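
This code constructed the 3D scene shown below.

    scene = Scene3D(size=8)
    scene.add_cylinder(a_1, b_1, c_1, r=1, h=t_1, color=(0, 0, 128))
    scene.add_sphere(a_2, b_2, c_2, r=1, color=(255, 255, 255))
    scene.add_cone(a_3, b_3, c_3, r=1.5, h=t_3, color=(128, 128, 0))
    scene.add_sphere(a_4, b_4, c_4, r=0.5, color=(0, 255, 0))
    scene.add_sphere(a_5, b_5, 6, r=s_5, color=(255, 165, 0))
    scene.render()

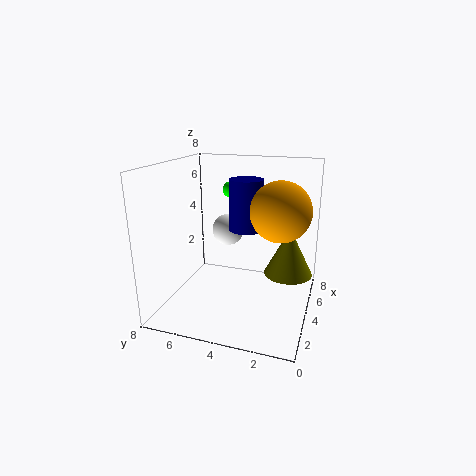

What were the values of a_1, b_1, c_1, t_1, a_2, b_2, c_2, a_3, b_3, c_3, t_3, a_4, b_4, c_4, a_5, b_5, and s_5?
a_1 = 5.5
b_1 = 4
c_1 = 4
t_1 = 3
a_2 = 6.5
b_2 = 5.5
c_2 = 3.5
a_3 = 6.5
b_3 = 1.5
c_3 = 1
t_3 = 3
a_4 = 7
b_4 = 5.5
c_4 = 6
a_5 = 3
b_5 = 1.5
s_5 = 1.5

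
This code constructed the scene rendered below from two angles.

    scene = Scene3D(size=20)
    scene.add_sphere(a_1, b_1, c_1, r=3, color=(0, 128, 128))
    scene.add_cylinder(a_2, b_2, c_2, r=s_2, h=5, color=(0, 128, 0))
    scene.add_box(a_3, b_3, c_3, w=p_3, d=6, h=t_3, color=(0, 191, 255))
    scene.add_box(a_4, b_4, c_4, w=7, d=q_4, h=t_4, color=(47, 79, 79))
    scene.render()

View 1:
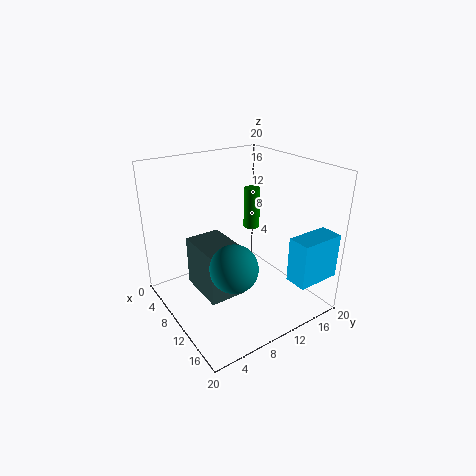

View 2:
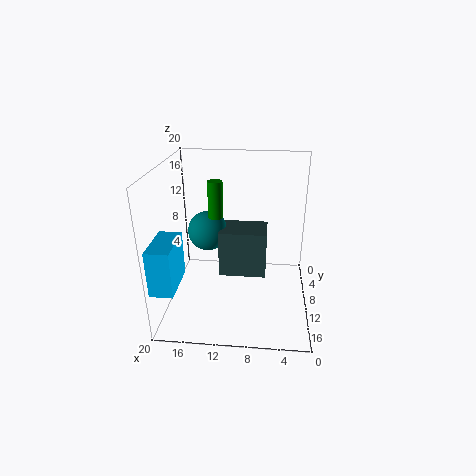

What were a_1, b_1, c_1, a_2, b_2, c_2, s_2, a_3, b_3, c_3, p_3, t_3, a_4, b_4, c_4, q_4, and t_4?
a_1 = 15
b_1 = 6
c_1 = 9
a_2 = 13
b_2 = 10
c_2 = 13
s_2 = 1
a_3 = 17
b_3 = 13
c_3 = 6
p_3 = 3
t_3 = 6
a_4 = 6
b_4 = 4
c_4 = 3
q_4 = 5
t_4 = 7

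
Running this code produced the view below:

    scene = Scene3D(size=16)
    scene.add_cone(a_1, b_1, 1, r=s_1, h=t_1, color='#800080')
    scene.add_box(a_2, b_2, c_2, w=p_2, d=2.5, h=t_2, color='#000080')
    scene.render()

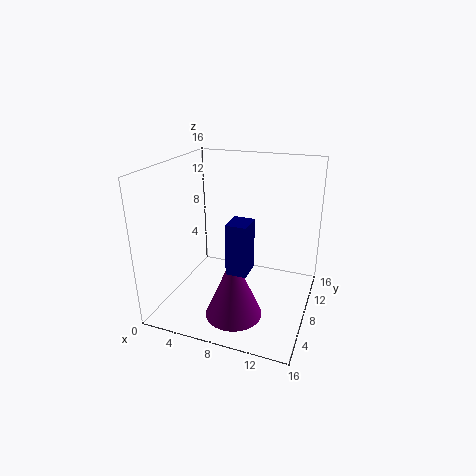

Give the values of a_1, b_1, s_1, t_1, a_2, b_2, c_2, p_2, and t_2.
a_1 = 9, b_1 = 4, s_1 = 3, t_1 = 7, a_2 = 9, b_2 = 2, c_2 = 7, p_2 = 2, t_2 = 5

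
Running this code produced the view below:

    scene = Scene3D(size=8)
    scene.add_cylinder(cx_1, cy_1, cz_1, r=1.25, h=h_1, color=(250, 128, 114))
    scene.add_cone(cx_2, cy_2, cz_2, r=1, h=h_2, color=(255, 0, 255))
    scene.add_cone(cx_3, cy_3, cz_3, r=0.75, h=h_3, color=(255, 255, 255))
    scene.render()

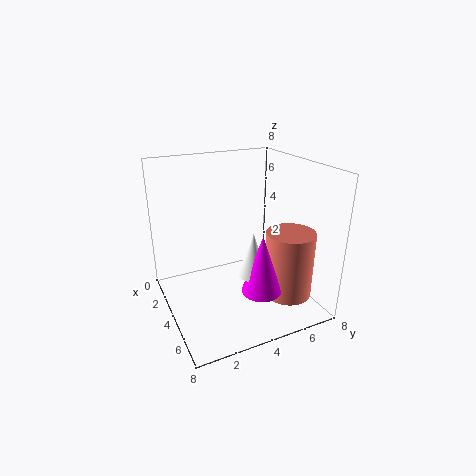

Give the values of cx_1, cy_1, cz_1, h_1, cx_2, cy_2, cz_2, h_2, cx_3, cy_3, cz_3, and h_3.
cx_1 = 6.5, cy_1 = 5.75, cz_1 = 1.5, h_1 = 3.5, cx_2 = 6.75, cy_2 = 4, cz_2 = 2.25, h_2 = 3, cx_3 = 6.25, cy_3 = 3.75, cz_3 = 3, h_3 = 2.25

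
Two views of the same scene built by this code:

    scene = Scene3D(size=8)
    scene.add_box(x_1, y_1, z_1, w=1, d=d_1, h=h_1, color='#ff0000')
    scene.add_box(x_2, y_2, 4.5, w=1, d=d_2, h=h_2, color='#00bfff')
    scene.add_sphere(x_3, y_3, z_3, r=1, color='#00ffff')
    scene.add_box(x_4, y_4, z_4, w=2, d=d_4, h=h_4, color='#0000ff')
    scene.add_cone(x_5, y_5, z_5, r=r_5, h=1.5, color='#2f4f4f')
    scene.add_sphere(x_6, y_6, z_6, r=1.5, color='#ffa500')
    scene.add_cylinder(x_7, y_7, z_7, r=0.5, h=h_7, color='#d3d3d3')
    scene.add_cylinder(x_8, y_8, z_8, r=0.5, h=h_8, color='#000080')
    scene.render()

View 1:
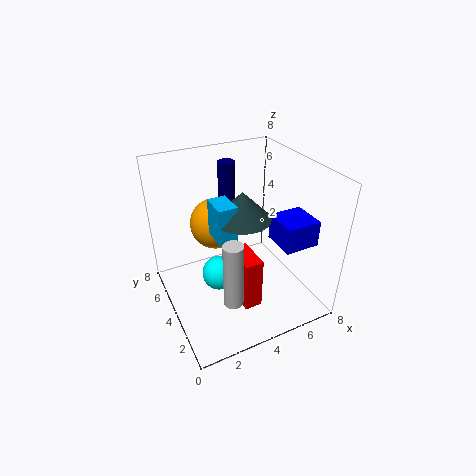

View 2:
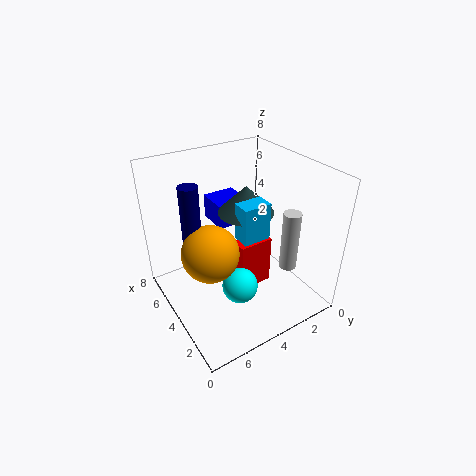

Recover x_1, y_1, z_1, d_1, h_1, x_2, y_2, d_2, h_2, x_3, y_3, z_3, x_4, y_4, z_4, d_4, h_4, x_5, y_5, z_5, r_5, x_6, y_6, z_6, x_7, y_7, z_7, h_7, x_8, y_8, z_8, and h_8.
x_1 = 3.5, y_1 = 2, z_1 = 0.5, d_1 = 2, h_1 = 3, x_2 = 2.5, y_2 = 3, d_2 = 1.5, h_2 = 2, x_3 = 3, y_3 = 4.5, z_3 = 1.5, x_4 = 6, y_4 = 2, z_4 = 3.5, d_4 = 2, h_4 = 1.5, x_5 = 4, y_5 = 3.5, z_5 = 5.5, r_5 = 1.5, x_6 = 3.5, y_6 = 6, z_6 = 4, x_7 = 2.5, y_7 = 1.5, z_7 = 2, h_7 = 3.5, x_8 = 4.5, y_8 = 6.5, z_8 = 3.5, h_8 = 4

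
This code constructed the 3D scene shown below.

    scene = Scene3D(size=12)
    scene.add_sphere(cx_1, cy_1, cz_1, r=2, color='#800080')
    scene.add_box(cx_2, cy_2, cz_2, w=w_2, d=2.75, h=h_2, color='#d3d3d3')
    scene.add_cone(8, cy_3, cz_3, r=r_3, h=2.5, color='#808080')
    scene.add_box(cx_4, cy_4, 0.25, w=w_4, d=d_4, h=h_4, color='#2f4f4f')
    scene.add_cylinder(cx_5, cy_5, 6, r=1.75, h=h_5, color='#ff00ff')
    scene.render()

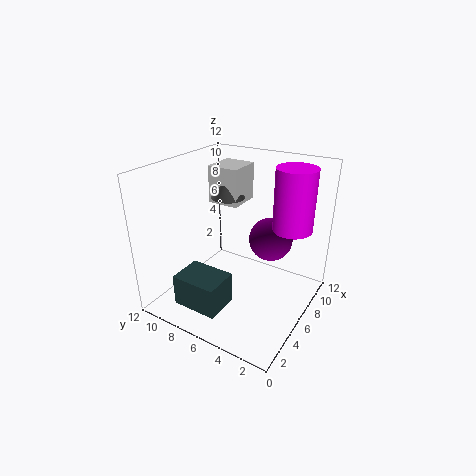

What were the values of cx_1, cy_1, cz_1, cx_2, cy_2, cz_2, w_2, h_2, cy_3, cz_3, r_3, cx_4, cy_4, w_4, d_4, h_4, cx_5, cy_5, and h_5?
cx_1 = 9.75; cy_1 = 4.75; cz_1 = 4.5; cx_2 = 7.25; cy_2 = 7; cz_2 = 8; w_2 = 3; h_2 = 3.25; cy_3 = 8.25; cz_3 = 8.5; r_3 = 1.5; cx_4 = 2; cy_4 = 6; w_4 = 3; d_4 = 4; h_4 = 2.75; cx_5 = 9.75; cy_5 = 2.75; h_5 = 5.5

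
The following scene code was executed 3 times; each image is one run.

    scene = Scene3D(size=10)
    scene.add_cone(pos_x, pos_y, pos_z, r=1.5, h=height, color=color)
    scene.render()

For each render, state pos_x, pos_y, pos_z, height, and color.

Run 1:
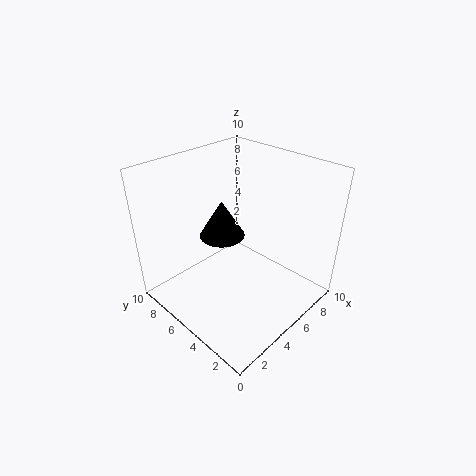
pos_x = 4, pos_y = 5.5, pos_z = 5.5, height = 2.5, color = 'black'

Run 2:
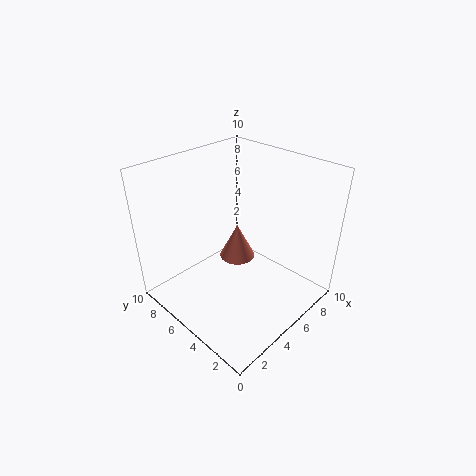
pos_x = 8, pos_y = 8, pos_z = 0.5, height = 3, color = 'salmon'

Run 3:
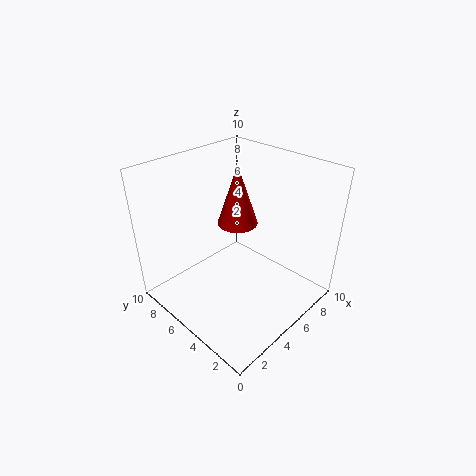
pos_x = 6.5, pos_y = 6.5, pos_z = 5, height = 4.5, color = 'red'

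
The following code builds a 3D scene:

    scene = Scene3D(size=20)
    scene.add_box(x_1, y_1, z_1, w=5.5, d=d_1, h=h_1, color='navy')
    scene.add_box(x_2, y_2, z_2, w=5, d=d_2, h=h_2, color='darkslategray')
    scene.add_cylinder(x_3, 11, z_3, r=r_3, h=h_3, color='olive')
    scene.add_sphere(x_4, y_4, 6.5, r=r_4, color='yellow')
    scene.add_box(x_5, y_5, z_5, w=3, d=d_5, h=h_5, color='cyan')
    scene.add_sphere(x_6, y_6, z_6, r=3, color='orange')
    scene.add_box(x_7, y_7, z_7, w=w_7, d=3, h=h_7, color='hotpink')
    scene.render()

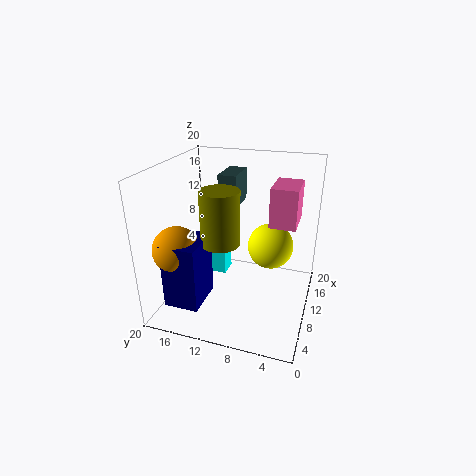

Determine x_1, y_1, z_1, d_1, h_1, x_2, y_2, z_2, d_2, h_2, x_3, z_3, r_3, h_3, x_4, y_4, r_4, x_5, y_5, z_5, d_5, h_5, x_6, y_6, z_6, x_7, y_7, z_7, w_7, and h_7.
x_1 = 1; y_1 = 12.5; z_1 = 3.5; d_1 = 4.5; h_1 = 8.5; x_2 = 10.5; y_2 = 10.5; z_2 = 14; d_2 = 2.5; h_2 = 4.5; x_3 = 6; z_3 = 11; r_3 = 2.5; h_3 = 7; x_4 = 15.5; y_4 = 6.5; r_4 = 3.5; x_5 = 14; y_5 = 13.5; z_5 = 1; d_5 = 3; h_5 = 6; x_6 = 3.5; y_6 = 16; z_6 = 10.5; x_7 = 4; y_7 = 1.5; z_7 = 15; w_7 = 4.5; h_7 = 4.5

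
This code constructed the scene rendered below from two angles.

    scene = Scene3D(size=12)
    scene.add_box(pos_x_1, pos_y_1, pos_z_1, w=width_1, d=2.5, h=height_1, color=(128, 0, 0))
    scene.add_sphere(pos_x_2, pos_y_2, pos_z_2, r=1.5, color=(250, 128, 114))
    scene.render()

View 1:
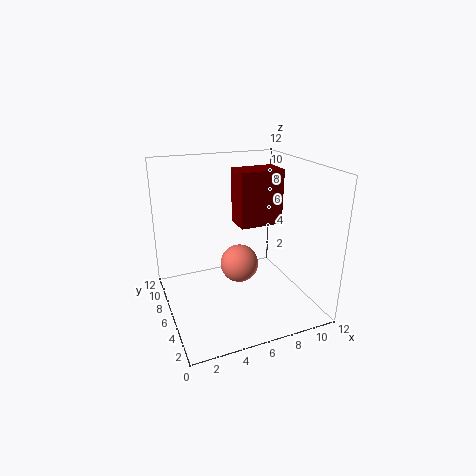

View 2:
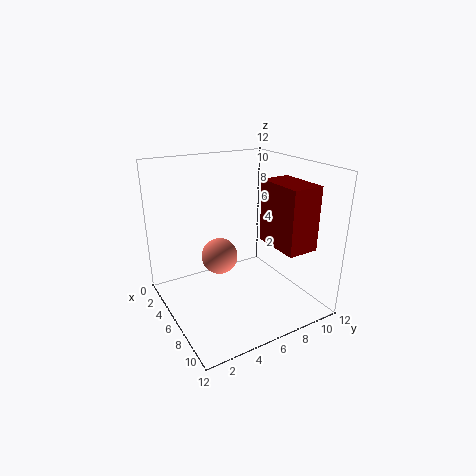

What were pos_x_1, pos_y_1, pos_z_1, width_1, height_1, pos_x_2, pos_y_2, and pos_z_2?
pos_x_1 = 7, pos_y_1 = 7.5, pos_z_1 = 6, width_1 = 4, height_1 = 5, pos_x_2 = 5.5, pos_y_2 = 4.5, pos_z_2 = 4.5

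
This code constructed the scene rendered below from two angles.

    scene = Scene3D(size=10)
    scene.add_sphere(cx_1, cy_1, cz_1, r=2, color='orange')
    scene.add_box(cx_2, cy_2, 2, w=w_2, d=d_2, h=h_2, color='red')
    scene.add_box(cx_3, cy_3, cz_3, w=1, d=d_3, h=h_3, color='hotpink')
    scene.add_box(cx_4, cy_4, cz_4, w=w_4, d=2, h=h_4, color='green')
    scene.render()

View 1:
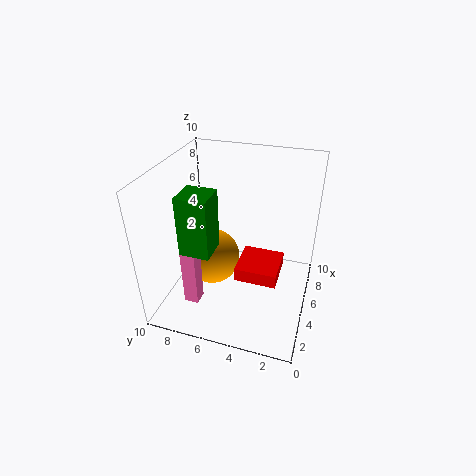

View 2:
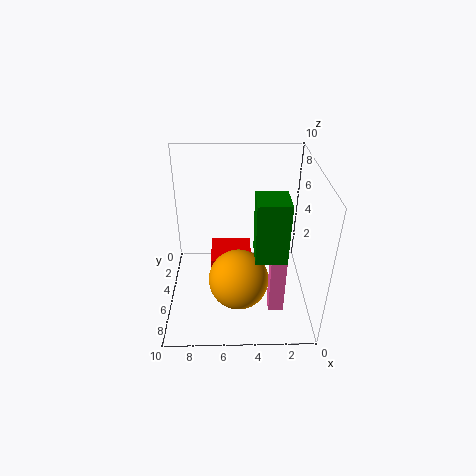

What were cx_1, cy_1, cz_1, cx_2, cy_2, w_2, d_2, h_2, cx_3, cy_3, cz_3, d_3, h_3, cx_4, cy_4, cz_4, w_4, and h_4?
cx_1 = 5; cy_1 = 7; cz_1 = 3; cx_2 = 4; cy_2 = 2; w_2 = 3; d_2 = 3; h_2 = 1; cx_3 = 2; cy_3 = 7; cz_3 = 1; d_3 = 1; h_3 = 4; cx_4 = 2; cy_4 = 6; cz_4 = 5; w_4 = 2; h_4 = 4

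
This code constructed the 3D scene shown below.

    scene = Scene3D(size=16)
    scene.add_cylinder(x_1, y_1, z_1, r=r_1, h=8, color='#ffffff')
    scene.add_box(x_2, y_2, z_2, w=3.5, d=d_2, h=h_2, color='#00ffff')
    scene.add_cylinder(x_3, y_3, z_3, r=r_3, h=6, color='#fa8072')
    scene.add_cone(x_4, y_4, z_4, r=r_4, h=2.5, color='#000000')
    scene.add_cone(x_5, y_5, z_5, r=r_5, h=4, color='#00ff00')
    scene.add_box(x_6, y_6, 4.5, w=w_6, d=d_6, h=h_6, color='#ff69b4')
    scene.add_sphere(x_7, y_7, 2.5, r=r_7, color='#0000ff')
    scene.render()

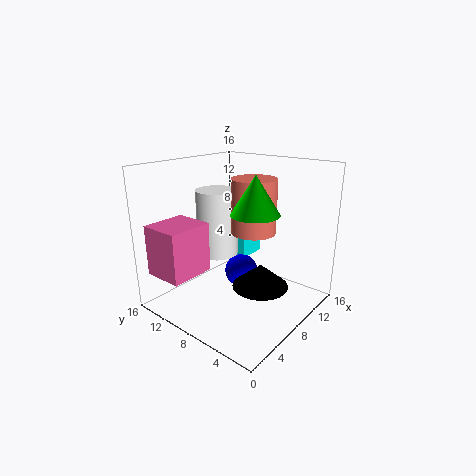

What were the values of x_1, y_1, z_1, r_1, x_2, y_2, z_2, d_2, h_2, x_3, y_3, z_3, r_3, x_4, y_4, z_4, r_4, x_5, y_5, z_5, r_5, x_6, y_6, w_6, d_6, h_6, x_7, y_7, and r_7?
x_1 = 9.5
y_1 = 12.5
z_1 = 4.5
r_1 = 2.5
x_2 = 11
y_2 = 9.5
z_2 = 4
d_2 = 2
h_2 = 3
x_3 = 9.5
y_3 = 7
z_3 = 8.5
r_3 = 2.5
x_4 = 7.5
y_4 = 4.5
z_4 = 3.5
r_4 = 3
x_5 = 7
y_5 = 5
z_5 = 11.5
r_5 = 2.5
x_6 = 0.5
y_6 = 10
w_6 = 5
d_6 = 4.5
h_6 = 5.5
x_7 = 10.5
y_7 = 9.5
r_7 = 2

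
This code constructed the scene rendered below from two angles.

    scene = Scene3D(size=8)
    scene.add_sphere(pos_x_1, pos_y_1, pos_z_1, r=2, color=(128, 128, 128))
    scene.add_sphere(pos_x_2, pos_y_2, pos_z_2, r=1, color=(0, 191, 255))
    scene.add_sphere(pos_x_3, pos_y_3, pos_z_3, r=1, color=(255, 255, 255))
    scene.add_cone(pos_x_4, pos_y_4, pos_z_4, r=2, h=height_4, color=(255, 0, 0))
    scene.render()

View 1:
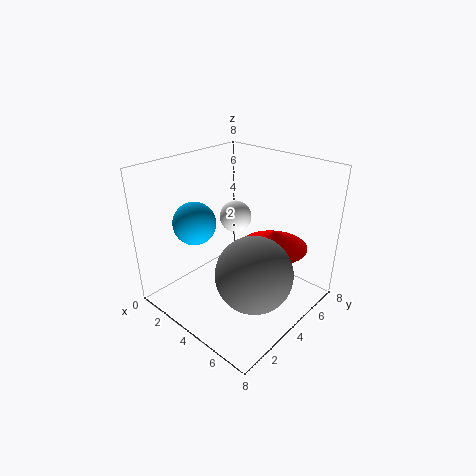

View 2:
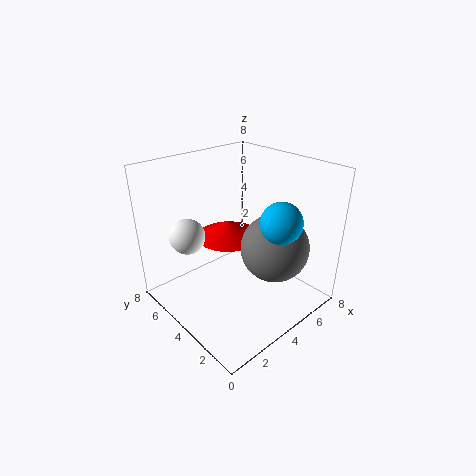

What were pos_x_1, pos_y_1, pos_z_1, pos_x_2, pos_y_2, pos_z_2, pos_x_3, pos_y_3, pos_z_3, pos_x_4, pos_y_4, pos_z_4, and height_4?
pos_x_1 = 6; pos_y_1 = 3; pos_z_1 = 3; pos_x_2 = 4; pos_y_2 = 1; pos_z_2 = 6; pos_x_3 = 2; pos_y_3 = 6; pos_z_3 = 4; pos_x_4 = 5; pos_y_4 = 6; pos_z_4 = 3; height_4 = 1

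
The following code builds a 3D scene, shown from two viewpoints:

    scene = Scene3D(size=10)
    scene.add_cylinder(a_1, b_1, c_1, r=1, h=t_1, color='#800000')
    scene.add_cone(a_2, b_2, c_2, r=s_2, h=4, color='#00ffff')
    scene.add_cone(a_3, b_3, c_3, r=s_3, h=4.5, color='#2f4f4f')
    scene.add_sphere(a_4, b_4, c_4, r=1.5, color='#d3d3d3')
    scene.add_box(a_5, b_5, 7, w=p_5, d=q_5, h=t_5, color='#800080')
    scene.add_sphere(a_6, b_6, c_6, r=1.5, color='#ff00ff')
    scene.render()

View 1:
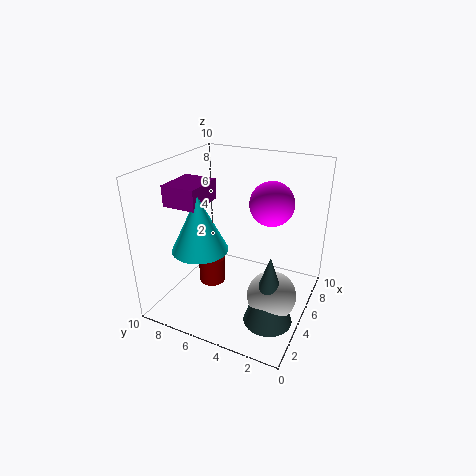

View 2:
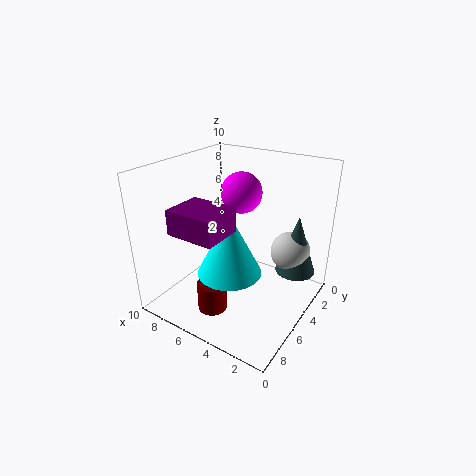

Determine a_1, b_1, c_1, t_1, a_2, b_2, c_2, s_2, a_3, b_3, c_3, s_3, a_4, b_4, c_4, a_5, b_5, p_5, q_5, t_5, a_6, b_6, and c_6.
a_1 = 5.5, b_1 = 7.5, c_1 = 0.5, t_1 = 2, a_2 = 4, b_2 = 7.5, c_2 = 4, s_2 = 2, a_3 = 2, b_3 = 1.5, c_3 = 1.5, s_3 = 1.5, a_4 = 2.5, b_4 = 1.5, c_4 = 3, a_5 = 3.5, b_5 = 7.5, p_5 = 3, q_5 = 2.5, t_5 = 1.5, a_6 = 6, b_6 = 3, c_6 = 7.5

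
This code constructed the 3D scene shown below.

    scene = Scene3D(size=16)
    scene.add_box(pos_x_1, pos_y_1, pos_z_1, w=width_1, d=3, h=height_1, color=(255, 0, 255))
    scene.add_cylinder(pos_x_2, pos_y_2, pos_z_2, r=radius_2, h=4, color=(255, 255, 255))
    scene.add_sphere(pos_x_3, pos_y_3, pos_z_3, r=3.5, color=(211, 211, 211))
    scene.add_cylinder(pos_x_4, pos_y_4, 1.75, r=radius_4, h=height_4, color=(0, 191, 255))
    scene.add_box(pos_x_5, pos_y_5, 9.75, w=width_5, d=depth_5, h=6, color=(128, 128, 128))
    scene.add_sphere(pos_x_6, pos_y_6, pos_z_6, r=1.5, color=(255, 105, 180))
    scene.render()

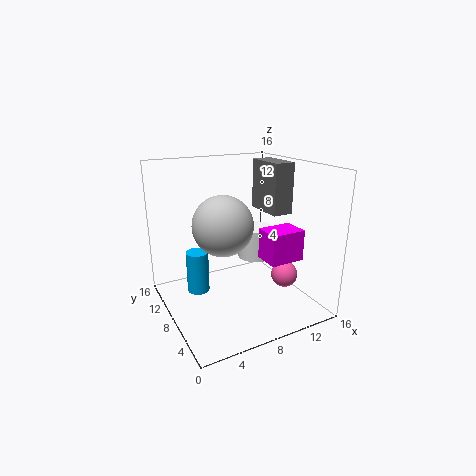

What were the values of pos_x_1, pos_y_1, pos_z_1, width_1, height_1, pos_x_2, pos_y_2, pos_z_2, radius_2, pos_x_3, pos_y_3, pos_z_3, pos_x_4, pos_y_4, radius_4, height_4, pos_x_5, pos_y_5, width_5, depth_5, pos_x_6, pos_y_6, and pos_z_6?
pos_x_1 = 10.25, pos_y_1 = 4.25, pos_z_1 = 5.5, width_1 = 4, height_1 = 3.5, pos_x_2 = 12.75, pos_y_2 = 12, pos_z_2 = 3.25, radius_2 = 2.25, pos_x_3 = 7, pos_y_3 = 9.75, pos_z_3 = 9, pos_x_4 = 3.75, pos_y_4 = 9.75, radius_4 = 1.25, height_4 = 4.75, pos_x_5 = 12.75, pos_y_5 = 8, width_5 = 2.5, depth_5 = 5, pos_x_6 = 12.75, pos_y_6 = 5.5, pos_z_6 = 3.5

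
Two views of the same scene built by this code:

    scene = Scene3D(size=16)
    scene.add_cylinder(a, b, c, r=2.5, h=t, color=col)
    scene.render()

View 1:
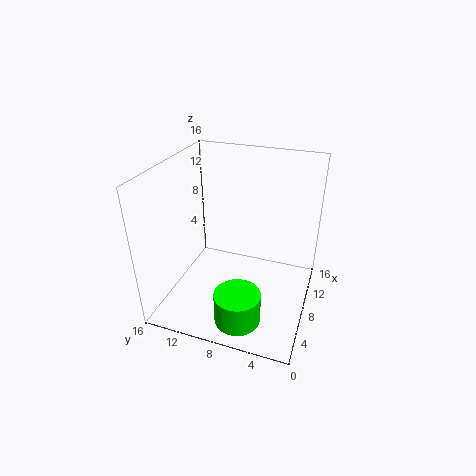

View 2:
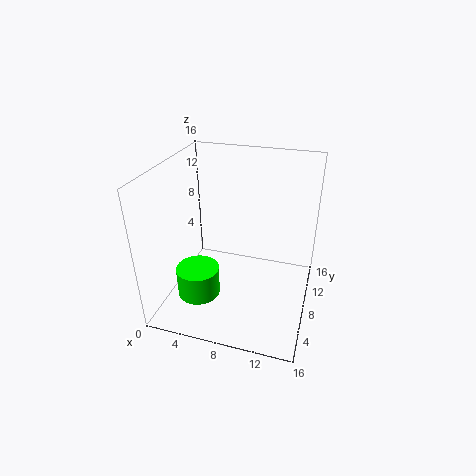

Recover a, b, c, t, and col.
a = 3.5, b = 6.5, c = 0.5, t = 3.5, col = 'lime'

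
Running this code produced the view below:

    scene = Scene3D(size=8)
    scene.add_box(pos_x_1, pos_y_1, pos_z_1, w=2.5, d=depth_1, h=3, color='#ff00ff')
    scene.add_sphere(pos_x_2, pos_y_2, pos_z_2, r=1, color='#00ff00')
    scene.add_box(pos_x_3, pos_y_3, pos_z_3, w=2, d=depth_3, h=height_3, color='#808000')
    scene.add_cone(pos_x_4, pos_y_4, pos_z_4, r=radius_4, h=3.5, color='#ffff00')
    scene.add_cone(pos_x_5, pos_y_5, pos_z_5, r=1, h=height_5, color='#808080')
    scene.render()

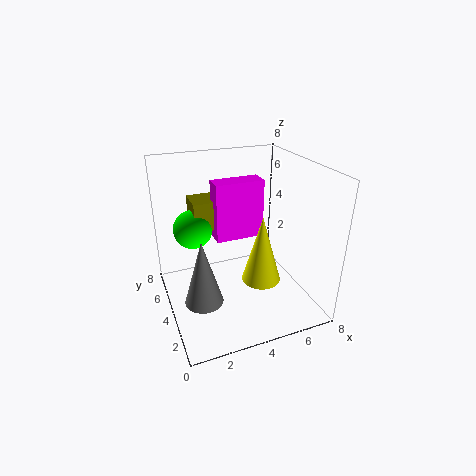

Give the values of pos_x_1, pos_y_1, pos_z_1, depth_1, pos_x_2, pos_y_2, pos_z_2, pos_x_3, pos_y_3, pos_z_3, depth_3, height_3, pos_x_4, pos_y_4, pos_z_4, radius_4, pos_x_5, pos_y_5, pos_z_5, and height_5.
pos_x_1 = 2.5, pos_y_1 = 3, pos_z_1 = 4.5, depth_1 = 1, pos_x_2 = 1.5, pos_y_2 = 4, pos_z_2 = 5, pos_x_3 = 1.5, pos_y_3 = 3.5, pos_z_3 = 5, depth_3 = 1.5, height_3 = 1.5, pos_x_4 = 4.5, pos_y_4 = 2, pos_z_4 = 2.5, radius_4 = 1, pos_x_5 = 1.5, pos_y_5 = 2.5, pos_z_5 = 1.5, height_5 = 3.5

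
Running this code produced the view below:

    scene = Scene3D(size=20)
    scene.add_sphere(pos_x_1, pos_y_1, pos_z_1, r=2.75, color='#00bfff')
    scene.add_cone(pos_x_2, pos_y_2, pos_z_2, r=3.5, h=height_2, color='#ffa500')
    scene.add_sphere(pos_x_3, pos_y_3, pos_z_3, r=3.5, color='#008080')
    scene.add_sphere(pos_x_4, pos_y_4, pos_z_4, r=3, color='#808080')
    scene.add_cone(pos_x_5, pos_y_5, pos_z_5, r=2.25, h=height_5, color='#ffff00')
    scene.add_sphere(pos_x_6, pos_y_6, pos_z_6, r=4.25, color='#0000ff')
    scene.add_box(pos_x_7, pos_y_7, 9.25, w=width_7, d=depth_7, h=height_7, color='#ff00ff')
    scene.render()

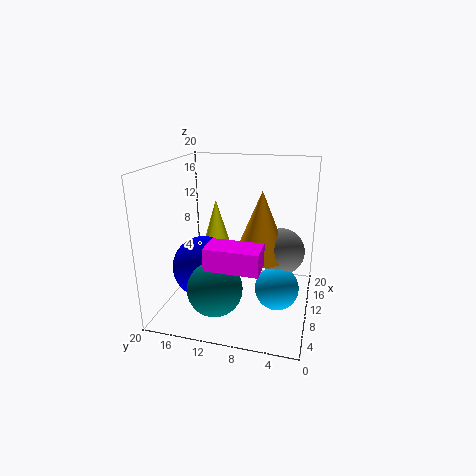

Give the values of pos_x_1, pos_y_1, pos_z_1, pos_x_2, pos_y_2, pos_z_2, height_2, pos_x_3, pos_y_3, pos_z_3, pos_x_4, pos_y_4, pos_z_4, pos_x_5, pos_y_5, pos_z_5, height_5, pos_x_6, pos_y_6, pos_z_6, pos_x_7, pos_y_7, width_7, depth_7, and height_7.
pos_x_1 = 5.75; pos_y_1 = 3.75; pos_z_1 = 5.5; pos_x_2 = 7.5; pos_y_2 = 6.25; pos_z_2 = 9; height_2 = 8.5; pos_x_3 = 3.5; pos_y_3 = 11.25; pos_z_3 = 5.5; pos_x_4 = 8.25; pos_y_4 = 3.75; pos_z_4 = 9.5; pos_x_5 = 16.75; pos_y_5 = 15.5; pos_z_5 = 5.75; height_5 = 7.5; pos_x_6 = 8; pos_y_6 = 14.5; pos_z_6 = 6; pos_x_7 = 1; pos_y_7 = 5.25; width_7 = 3.5; depth_7 = 6.5; height_7 = 2.75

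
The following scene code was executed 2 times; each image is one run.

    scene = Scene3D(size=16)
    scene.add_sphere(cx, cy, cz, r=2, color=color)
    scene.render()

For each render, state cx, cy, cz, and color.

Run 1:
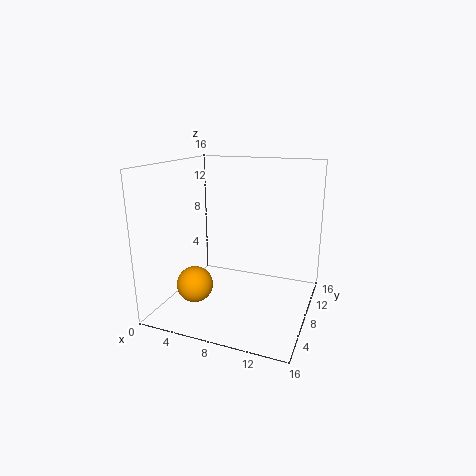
cx = 4, cy = 5, cz = 3, color = 'orange'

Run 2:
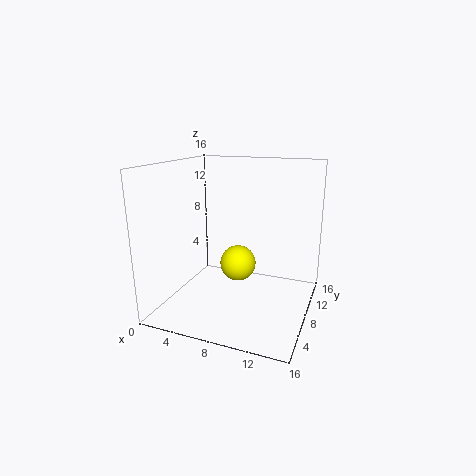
cx = 8, cy = 8, cz = 5, color = 'yellow'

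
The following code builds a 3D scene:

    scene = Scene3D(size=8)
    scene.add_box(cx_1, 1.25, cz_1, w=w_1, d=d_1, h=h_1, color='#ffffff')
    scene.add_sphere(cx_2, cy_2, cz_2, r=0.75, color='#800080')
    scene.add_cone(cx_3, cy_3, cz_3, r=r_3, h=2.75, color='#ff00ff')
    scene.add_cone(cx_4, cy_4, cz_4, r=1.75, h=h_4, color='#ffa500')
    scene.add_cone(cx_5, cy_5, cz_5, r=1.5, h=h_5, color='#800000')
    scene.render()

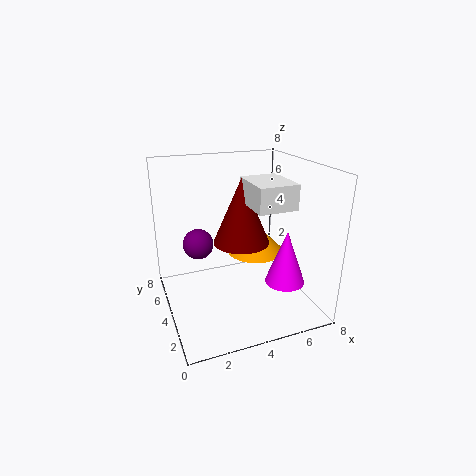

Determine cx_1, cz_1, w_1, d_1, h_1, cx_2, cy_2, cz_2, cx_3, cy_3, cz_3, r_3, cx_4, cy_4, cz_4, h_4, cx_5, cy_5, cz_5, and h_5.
cx_1 = 4
cz_1 = 6.25
w_1 = 2
d_1 = 2.5
h_1 = 1.25
cx_2 = 1.5
cy_2 = 3
cz_2 = 4.5
cx_3 = 5.5
cy_3 = 1.25
cz_3 = 2.5
r_3 = 1
cx_4 = 5.75
cy_4 = 5.5
cz_4 = 2.25
h_4 = 1.75
cx_5 = 4
cy_5 = 3.5
cz_5 = 4
h_5 = 3.5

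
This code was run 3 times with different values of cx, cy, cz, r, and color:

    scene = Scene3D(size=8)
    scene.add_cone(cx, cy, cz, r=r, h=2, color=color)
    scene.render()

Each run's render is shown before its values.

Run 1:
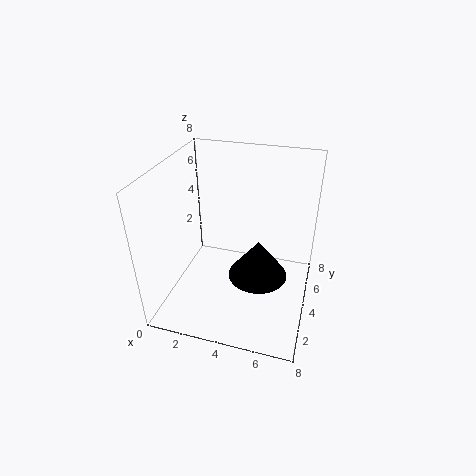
cx = 5.5
cy = 2.5
cz = 3
r = 1.5
color = 'black'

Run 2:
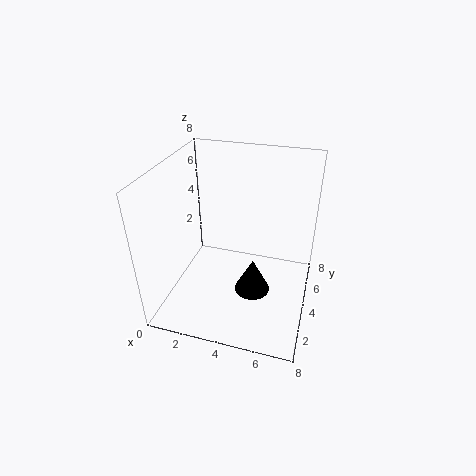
cx = 5
cy = 3.5
cz = 1
r = 1
color = 'black'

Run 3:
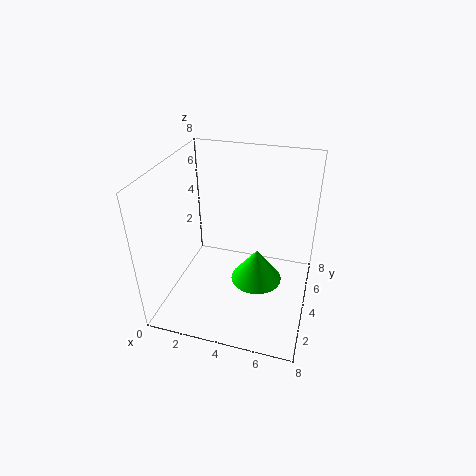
cx = 5
cy = 4.5
cz = 1
r = 1.5
color = 'lime'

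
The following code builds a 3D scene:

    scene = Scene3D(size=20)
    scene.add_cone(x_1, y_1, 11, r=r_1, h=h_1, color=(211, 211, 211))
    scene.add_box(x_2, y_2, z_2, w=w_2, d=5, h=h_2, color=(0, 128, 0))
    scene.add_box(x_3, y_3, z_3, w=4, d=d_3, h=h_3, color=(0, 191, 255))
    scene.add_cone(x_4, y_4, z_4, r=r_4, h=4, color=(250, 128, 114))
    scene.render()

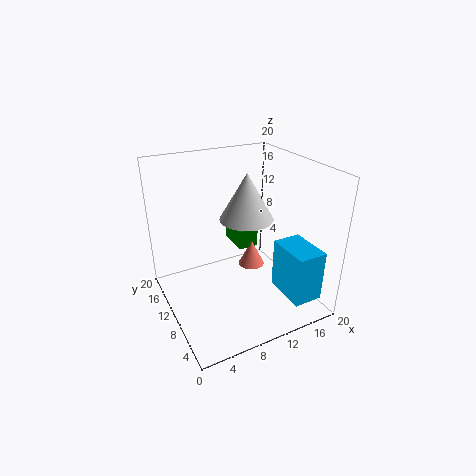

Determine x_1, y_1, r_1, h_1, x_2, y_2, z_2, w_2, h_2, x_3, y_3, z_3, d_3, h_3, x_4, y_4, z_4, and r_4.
x_1 = 13, y_1 = 13, r_1 = 4, h_1 = 7, x_2 = 12, y_2 = 13, z_2 = 6, w_2 = 3, h_2 = 3, x_3 = 14, y_3 = 1, z_3 = 3, d_3 = 6, h_3 = 7, x_4 = 14, y_4 = 13, z_4 = 3, r_4 = 2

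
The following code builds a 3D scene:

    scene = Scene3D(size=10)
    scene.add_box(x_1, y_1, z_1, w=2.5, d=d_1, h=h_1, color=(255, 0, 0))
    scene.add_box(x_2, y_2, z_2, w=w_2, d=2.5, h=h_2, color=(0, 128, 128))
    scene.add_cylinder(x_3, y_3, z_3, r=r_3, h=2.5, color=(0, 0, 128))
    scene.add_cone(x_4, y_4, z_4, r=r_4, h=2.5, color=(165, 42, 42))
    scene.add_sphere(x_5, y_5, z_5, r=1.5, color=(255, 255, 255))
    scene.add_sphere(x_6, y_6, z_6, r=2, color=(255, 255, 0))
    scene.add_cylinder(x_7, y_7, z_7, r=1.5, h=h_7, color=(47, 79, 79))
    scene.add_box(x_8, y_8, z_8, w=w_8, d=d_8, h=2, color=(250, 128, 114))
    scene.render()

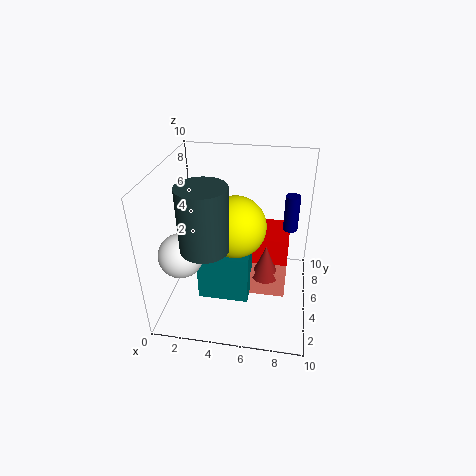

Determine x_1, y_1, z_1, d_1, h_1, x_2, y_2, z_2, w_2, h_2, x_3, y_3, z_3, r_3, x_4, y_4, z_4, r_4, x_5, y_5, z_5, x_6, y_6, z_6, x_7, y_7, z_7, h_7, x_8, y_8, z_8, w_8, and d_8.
x_1 = 6
y_1 = 5
z_1 = 3
d_1 = 3
h_1 = 2
x_2 = 2.5
y_2 = 3
z_2 = 1
w_2 = 3.5
h_2 = 3.5
x_3 = 8.5
y_3 = 6
z_3 = 5.5
r_3 = 0.5
x_4 = 7
y_4 = 5
z_4 = 2
r_4 = 1
x_5 = 1.5
y_5 = 3
z_5 = 4.5
x_6 = 5
y_6 = 4
z_6 = 6.5
x_7 = 3.5
y_7 = 2
z_7 = 6
h_7 = 4
x_8 = 5.5
y_8 = 4.5
z_8 = 0.5
w_8 = 3
d_8 = 1.5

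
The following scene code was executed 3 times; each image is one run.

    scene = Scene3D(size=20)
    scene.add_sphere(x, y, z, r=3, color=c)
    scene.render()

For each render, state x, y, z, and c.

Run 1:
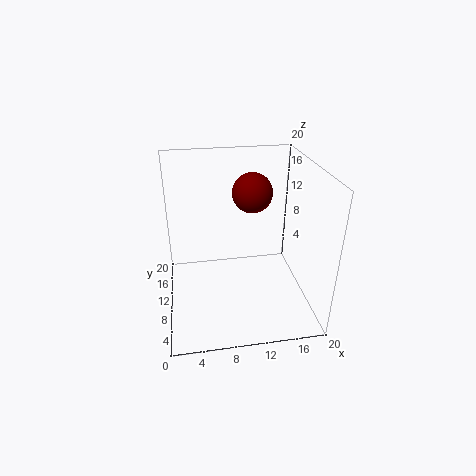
x = 13, y = 15, z = 14.5, c = 'maroon'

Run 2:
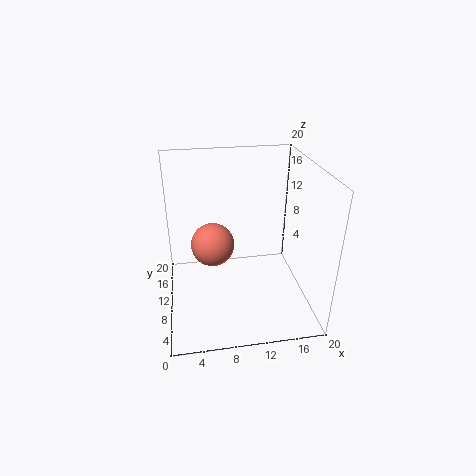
x = 6.5, y = 10.5, z = 9, c = 'salmon'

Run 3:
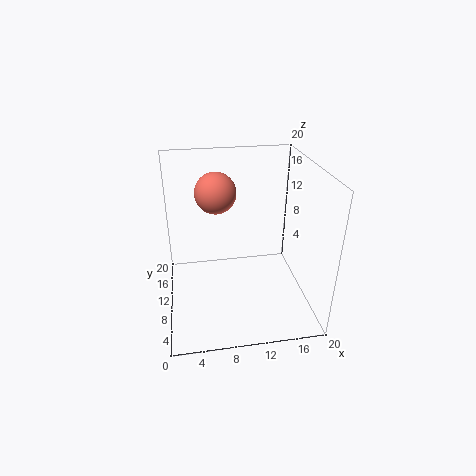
x = 7.5, y = 14.5, z = 15, c = 'salmon'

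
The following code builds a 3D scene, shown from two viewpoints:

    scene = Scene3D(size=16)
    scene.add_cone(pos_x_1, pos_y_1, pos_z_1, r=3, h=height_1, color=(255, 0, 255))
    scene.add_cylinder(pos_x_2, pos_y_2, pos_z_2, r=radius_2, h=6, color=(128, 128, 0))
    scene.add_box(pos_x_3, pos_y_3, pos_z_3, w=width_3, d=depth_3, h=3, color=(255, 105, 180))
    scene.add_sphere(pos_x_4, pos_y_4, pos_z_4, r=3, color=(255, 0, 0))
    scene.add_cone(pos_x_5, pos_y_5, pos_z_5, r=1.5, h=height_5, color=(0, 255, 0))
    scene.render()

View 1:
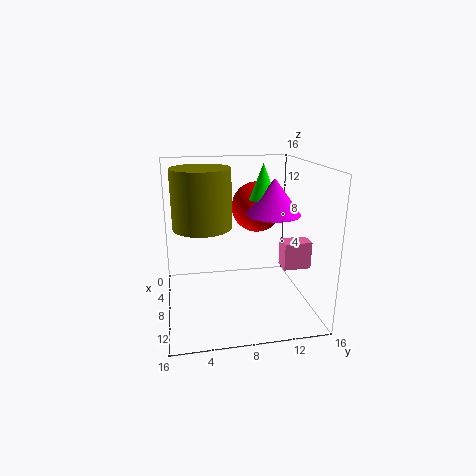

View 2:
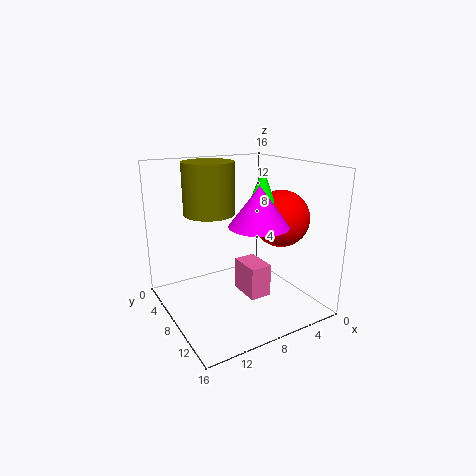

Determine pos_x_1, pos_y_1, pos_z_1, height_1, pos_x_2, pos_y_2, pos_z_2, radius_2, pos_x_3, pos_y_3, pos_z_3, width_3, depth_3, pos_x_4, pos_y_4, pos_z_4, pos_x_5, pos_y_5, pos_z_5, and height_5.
pos_x_1 = 8; pos_y_1 = 12; pos_z_1 = 10.5; height_1 = 4; pos_x_2 = 9.5; pos_y_2 = 4; pos_z_2 = 10; radius_2 = 3; pos_x_3 = 9; pos_y_3 = 12.5; pos_z_3 = 5; width_3 = 2; depth_3 = 3; pos_x_4 = 4.5; pos_y_4 = 11; pos_z_4 = 10.5; pos_x_5 = 7; pos_y_5 = 11; pos_z_5 = 12; height_5 = 4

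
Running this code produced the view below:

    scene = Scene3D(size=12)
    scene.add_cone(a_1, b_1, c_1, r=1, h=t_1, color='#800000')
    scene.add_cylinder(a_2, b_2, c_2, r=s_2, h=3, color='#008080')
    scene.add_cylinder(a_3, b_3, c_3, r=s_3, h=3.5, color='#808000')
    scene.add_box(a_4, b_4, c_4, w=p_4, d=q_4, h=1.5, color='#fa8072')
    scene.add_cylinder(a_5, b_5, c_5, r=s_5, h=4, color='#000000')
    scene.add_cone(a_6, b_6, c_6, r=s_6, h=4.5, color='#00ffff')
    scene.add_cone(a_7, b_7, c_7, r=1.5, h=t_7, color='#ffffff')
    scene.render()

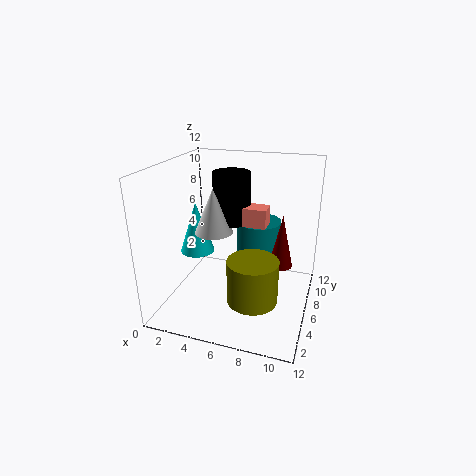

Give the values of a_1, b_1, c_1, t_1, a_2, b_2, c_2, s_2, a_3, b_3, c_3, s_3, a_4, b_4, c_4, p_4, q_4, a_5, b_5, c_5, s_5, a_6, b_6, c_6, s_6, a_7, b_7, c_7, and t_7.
a_1 = 9.5; b_1 = 7; c_1 = 3.5; t_1 = 4.5; a_2 = 7; b_2 = 9; c_2 = 3.5; s_2 = 2; a_3 = 8; b_3 = 3.5; c_3 = 2; s_3 = 2; a_4 = 6.5; b_4 = 5; c_4 = 7.5; p_4 = 2; q_4 = 1.5; a_5 = 5.5; b_5 = 6; c_5 = 7.5; s_5 = 1.5; a_6 = 2; b_6 = 6.5; c_6 = 4; s_6 = 1.5; a_7 = 4.5; b_7 = 4.5; c_7 = 7; t_7 = 3.5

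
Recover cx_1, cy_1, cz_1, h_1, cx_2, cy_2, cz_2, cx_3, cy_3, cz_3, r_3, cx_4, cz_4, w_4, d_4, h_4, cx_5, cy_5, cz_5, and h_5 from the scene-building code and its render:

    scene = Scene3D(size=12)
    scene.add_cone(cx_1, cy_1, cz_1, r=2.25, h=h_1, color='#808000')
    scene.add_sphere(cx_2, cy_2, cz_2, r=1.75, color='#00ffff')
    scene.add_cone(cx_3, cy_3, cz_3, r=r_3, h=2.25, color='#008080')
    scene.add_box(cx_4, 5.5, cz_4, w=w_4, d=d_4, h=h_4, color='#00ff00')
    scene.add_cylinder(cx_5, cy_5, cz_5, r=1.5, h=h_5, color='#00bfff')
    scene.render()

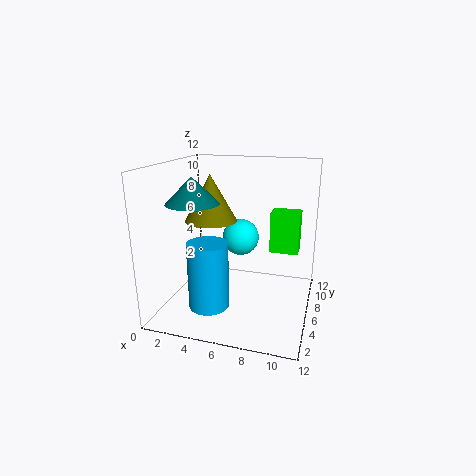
cx_1 = 3.25
cy_1 = 7
cz_1 = 7
h_1 = 4
cx_2 = 5
cy_2 = 10.25
cz_2 = 4.5
cx_3 = 2.25
cy_3 = 5.5
cz_3 = 8.75
r_3 = 2.25
cx_4 = 8.75
cz_4 = 5.25
w_4 = 2.25
d_4 = 1.75
h_4 = 3.25
cx_5 = 5
cy_5 = 1.75
cz_5 = 2
h_5 = 5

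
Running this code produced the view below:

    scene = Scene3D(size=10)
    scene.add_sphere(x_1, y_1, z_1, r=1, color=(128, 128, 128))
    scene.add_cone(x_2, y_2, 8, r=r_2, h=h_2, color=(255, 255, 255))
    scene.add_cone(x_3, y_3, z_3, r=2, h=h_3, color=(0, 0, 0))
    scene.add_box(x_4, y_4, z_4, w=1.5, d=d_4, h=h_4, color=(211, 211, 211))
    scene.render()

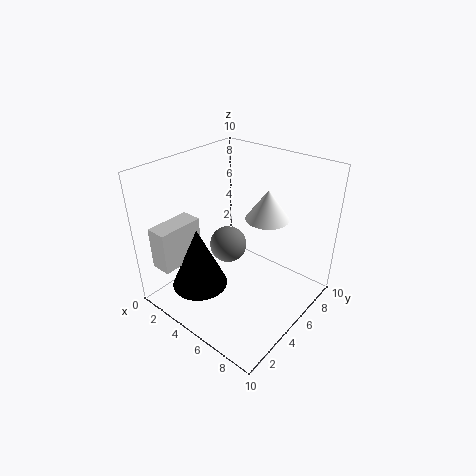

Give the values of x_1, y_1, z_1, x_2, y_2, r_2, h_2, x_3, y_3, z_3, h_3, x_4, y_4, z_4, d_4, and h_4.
x_1 = 7; y_1 = 1.75; z_1 = 7; x_2 = 8; y_2 = 4; r_2 = 1.25; h_2 = 1.75; x_3 = 3; y_3 = 3; z_3 = 1.25; h_3 = 4.5; x_4 = 0.75; y_4 = 0.75; z_4 = 3; d_4 = 3.25; h_4 = 3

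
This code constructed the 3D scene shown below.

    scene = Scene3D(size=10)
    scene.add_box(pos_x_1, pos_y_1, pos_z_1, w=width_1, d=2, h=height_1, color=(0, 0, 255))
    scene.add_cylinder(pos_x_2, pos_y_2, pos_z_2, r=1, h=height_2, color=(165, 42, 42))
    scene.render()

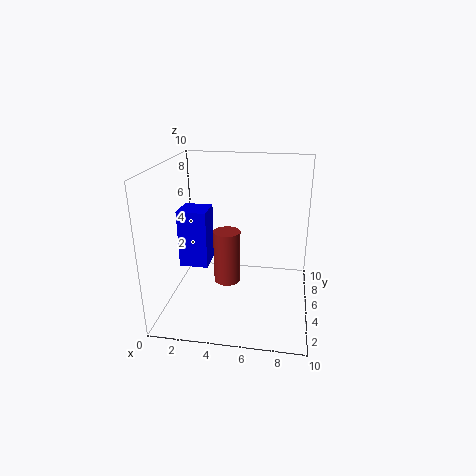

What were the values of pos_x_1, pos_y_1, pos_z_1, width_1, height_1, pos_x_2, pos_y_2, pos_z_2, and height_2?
pos_x_1 = 1, pos_y_1 = 4, pos_z_1 = 3, width_1 = 2, height_1 = 4, pos_x_2 = 4, pos_y_2 = 6, pos_z_2 = 1, height_2 = 4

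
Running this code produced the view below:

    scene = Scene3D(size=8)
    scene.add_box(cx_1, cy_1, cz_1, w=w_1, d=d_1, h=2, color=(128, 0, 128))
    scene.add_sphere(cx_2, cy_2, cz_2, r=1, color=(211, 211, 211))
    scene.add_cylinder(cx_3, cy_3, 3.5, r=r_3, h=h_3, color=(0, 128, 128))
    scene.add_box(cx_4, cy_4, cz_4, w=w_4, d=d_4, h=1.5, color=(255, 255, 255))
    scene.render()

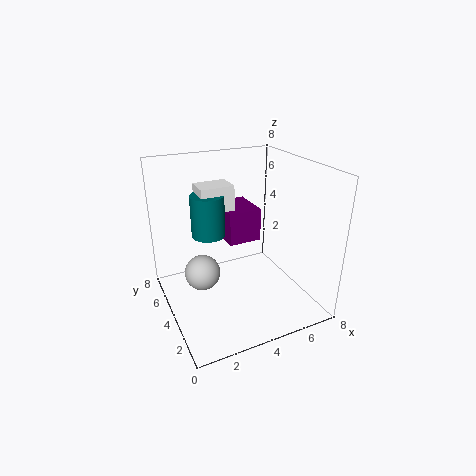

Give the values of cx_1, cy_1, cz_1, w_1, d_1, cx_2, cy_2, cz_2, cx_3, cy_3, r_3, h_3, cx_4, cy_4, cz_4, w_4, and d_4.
cx_1 = 4
cy_1 = 5
cz_1 = 3
w_1 = 2
d_1 = 2.5
cx_2 = 2
cy_2 = 4.5
cz_2 = 2
cx_3 = 3
cy_3 = 6
r_3 = 1
h_3 = 2.5
cx_4 = 2.5
cy_4 = 5.5
cz_4 = 5
w_4 = 2
d_4 = 1.5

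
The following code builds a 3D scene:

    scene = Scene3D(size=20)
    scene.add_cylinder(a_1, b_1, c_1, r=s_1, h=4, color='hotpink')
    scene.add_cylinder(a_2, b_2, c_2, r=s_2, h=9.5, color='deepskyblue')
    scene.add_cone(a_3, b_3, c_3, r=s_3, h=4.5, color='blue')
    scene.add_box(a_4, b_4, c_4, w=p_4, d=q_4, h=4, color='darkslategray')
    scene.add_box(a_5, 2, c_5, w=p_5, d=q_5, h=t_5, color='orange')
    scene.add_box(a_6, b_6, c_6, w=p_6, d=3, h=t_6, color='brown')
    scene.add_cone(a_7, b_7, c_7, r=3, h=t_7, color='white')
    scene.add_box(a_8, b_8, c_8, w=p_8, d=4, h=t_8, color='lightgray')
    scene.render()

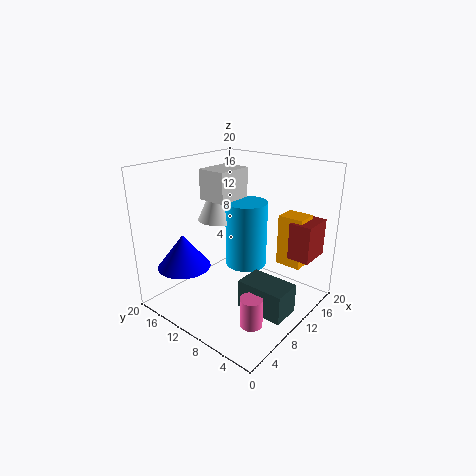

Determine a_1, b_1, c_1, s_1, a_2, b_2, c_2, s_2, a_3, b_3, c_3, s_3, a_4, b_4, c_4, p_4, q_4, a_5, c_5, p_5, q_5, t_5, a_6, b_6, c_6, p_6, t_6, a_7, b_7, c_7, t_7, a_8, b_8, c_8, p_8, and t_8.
a_1 = 6; b_1 = 4.5; c_1 = 0.5; s_1 = 1.5; a_2 = 12.5; b_2 = 10.5; c_2 = 5; s_2 = 3; a_3 = 3.5; b_3 = 14; c_3 = 7; s_3 = 3.5; a_4 = 7; b_4 = 1; c_4 = 1.5; p_4 = 4; q_4 = 6.5; a_5 = 13; c_5 = 6.5; p_5 = 3; q_5 = 3.5; t_5 = 7; a_6 = 12.5; b_6 = 0.5; c_6 = 8; p_6 = 4.5; t_6 = 5; a_7 = 11; b_7 = 14.5; c_7 = 11.5; t_7 = 6.5; a_8 = 7; b_8 = 10; c_8 = 15.5; p_8 = 5; t_8 = 4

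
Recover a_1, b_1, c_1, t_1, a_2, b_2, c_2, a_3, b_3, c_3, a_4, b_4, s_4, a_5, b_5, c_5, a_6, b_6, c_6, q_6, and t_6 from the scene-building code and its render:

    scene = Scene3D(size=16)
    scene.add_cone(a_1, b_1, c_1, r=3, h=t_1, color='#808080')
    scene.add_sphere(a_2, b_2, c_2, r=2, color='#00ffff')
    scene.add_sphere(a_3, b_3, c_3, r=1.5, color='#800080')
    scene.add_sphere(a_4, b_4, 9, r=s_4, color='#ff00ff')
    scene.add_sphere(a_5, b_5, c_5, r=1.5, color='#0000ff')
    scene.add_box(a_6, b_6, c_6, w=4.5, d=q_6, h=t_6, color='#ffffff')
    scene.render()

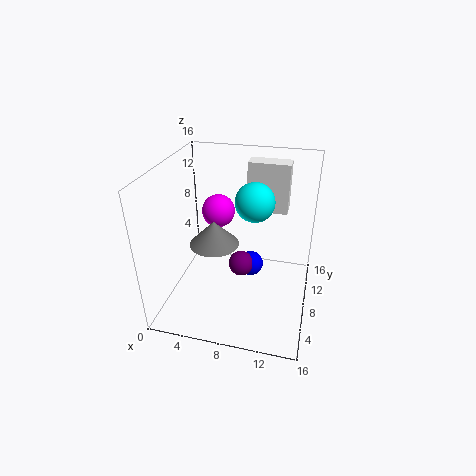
a_1 = 4.5, b_1 = 10, c_1 = 5.5, t_1 = 3, a_2 = 10, b_2 = 7, c_2 = 13, a_3 = 8, b_3 = 9.5, c_3 = 3.5, a_4 = 4.5, b_4 = 12, s_4 = 2, a_5 = 9, b_5 = 10.5, c_5 = 3, a_6 = 8.5, b_6 = 10, c_6 = 10.5, q_6 = 2, t_6 = 5.5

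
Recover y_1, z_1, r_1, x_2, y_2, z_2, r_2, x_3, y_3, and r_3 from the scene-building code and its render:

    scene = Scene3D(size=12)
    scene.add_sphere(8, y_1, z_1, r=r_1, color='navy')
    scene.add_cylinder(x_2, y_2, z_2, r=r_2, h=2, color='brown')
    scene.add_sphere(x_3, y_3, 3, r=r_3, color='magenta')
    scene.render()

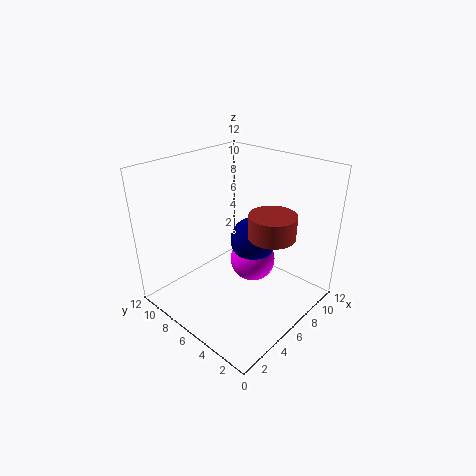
y_1 = 6; z_1 = 5; r_1 = 2; x_2 = 8; y_2 = 4; z_2 = 6; r_2 = 2; x_3 = 8; y_3 = 6; r_3 = 2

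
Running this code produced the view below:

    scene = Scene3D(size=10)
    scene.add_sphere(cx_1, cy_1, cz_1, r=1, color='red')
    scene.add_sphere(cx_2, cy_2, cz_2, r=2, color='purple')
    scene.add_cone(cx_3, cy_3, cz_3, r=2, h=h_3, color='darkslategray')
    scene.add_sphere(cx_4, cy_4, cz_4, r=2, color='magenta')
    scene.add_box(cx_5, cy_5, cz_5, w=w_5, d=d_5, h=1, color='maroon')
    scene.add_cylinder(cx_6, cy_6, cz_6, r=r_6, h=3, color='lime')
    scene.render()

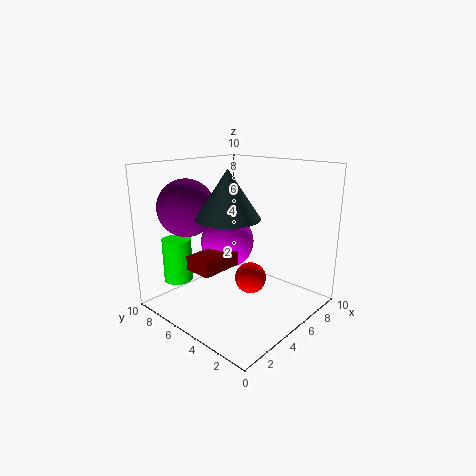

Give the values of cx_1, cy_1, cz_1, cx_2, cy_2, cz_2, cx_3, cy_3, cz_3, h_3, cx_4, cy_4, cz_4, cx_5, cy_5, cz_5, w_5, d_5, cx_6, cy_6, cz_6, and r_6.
cx_1 = 4, cy_1 = 3, cz_1 = 3, cx_2 = 3, cy_2 = 8, cz_2 = 7, cx_3 = 3, cy_3 = 4, cz_3 = 7, h_3 = 3, cx_4 = 6, cy_4 = 7, cz_4 = 4, cx_5 = 2, cy_5 = 5, cz_5 = 3, w_5 = 3, d_5 = 2, cx_6 = 2, cy_6 = 8, cz_6 = 2, r_6 = 1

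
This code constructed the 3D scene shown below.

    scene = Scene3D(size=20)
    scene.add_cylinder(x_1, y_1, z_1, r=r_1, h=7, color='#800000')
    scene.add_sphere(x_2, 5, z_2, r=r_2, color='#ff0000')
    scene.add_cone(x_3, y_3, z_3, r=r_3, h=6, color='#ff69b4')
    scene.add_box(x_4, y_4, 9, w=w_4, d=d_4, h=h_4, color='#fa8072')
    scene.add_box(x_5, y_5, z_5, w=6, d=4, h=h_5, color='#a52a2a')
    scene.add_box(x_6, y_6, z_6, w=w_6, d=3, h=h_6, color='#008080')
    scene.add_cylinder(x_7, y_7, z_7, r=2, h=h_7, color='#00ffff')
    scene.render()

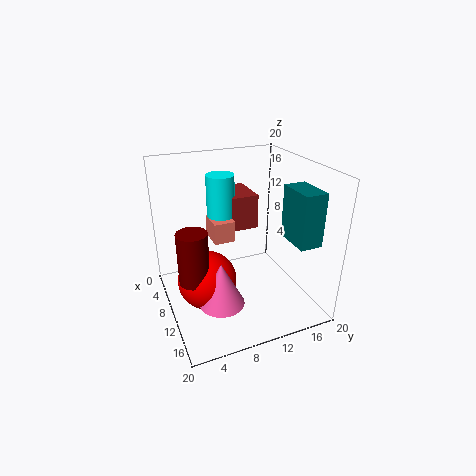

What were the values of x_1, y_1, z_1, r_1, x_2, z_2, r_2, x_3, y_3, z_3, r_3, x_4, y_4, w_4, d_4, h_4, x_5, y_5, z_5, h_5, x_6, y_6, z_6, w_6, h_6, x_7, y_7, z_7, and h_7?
x_1 = 12; y_1 = 3; z_1 = 6; r_1 = 2; x_2 = 11; z_2 = 5; r_2 = 4; x_3 = 14; y_3 = 6; z_3 = 3; r_3 = 3; x_4 = 5; y_4 = 7; w_4 = 4; d_4 = 3; h_4 = 3; x_5 = 2; y_5 = 10; z_5 = 10; h_5 = 5; x_6 = 13; y_6 = 15; z_6 = 11; w_6 = 5; h_6 = 7; x_7 = 6; y_7 = 9; z_7 = 11; h_7 = 7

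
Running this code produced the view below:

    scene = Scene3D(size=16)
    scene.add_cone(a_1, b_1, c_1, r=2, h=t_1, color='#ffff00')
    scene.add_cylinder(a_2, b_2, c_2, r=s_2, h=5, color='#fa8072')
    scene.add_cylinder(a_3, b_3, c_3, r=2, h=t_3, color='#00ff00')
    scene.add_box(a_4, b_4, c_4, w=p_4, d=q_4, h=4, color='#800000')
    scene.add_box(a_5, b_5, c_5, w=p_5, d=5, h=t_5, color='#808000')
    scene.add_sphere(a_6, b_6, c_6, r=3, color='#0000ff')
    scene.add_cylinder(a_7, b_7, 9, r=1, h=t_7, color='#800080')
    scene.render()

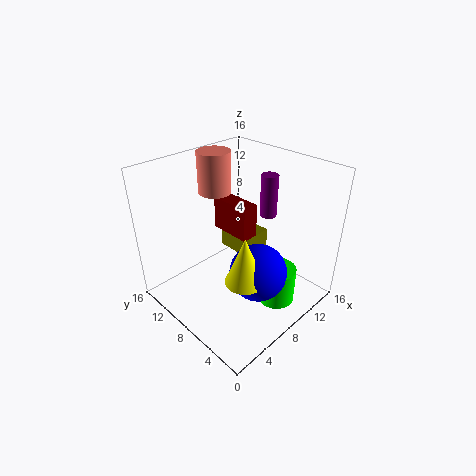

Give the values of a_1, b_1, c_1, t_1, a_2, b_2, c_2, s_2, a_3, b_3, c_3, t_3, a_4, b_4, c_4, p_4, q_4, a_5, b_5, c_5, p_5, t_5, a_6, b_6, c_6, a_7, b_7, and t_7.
a_1 = 5; b_1 = 4; c_1 = 6; t_1 = 5; a_2 = 10; b_2 = 14; c_2 = 11; s_2 = 2; a_3 = 9; b_3 = 3; c_3 = 2; t_3 = 4; a_4 = 9; b_4 = 8; c_4 = 7; p_4 = 2; q_4 = 5; a_5 = 10; b_5 = 8; c_5 = 4; p_5 = 3; t_5 = 3; a_6 = 7; b_6 = 4; c_6 = 6; a_7 = 13; b_7 = 8; t_7 = 5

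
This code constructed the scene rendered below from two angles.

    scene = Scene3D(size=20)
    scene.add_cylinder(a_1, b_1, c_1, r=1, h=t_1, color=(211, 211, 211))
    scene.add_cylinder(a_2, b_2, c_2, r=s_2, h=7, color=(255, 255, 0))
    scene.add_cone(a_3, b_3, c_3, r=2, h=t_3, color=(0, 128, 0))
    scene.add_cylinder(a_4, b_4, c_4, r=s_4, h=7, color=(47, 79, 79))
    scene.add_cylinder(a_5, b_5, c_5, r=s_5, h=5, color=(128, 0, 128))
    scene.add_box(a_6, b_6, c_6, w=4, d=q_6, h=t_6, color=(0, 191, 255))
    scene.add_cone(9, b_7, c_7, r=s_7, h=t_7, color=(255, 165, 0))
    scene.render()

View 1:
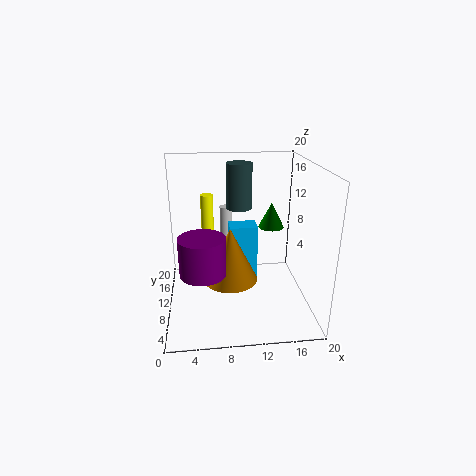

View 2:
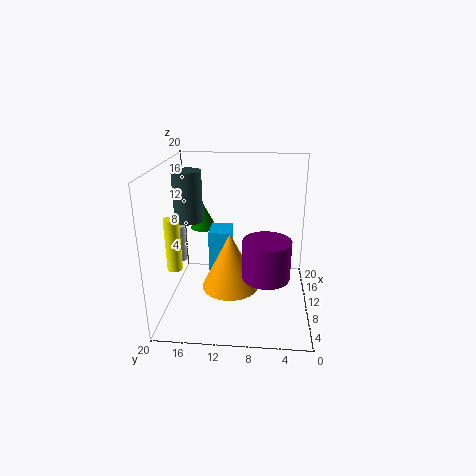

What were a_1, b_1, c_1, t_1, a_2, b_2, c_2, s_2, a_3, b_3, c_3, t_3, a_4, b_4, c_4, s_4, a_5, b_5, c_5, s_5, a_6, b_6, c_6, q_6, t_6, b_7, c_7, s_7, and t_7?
a_1 = 9, b_1 = 18, c_1 = 7, t_1 = 5, a_2 = 6, b_2 = 18, c_2 = 7, s_2 = 1, a_3 = 16, b_3 = 16, c_3 = 9, t_3 = 4, a_4 = 11, b_4 = 17, c_4 = 12, s_4 = 2, a_5 = 5, b_5 = 6, c_5 = 7, s_5 = 3, a_6 = 9, b_6 = 11, c_6 = 3, q_6 = 3, t_6 = 8, b_7 = 11, c_7 = 3, s_7 = 4, t_7 = 8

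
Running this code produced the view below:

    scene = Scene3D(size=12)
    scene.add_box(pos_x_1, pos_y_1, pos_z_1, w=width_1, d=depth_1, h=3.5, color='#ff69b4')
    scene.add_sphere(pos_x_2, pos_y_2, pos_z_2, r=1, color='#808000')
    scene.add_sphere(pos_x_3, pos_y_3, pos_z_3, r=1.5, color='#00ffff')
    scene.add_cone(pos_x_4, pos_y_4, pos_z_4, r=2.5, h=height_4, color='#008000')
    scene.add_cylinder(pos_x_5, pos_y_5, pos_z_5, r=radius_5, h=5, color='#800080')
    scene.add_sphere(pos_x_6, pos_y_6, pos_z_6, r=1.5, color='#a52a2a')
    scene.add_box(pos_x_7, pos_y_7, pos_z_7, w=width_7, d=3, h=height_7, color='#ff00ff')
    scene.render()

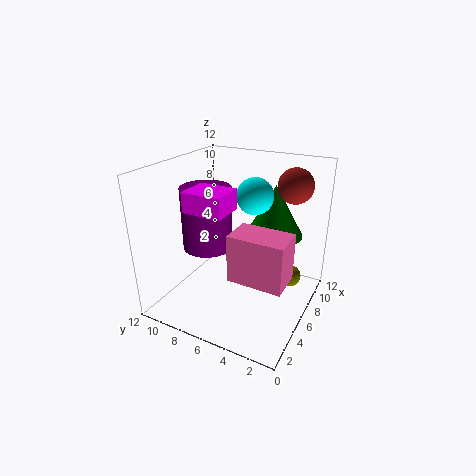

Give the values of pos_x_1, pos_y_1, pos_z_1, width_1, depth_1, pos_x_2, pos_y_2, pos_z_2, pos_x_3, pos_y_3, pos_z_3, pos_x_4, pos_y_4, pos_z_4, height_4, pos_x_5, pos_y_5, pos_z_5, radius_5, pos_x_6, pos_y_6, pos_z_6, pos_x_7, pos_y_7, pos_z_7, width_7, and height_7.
pos_x_1 = 1.5
pos_y_1 = 0.5
pos_z_1 = 5
width_1 = 2.5
depth_1 = 4
pos_x_2 = 10
pos_y_2 = 2.5
pos_z_2 = 1
pos_x_3 = 7
pos_y_3 = 5
pos_z_3 = 9.5
pos_x_4 = 9
pos_y_4 = 4
pos_z_4 = 5.5
height_4 = 4.5
pos_x_5 = 4.5
pos_y_5 = 8
pos_z_5 = 5.5
radius_5 = 2
pos_x_6 = 9.5
pos_y_6 = 2.5
pos_z_6 = 10
pos_x_7 = 1.5
pos_y_7 = 5
pos_z_7 = 9.5
width_7 = 2.5
height_7 = 1.5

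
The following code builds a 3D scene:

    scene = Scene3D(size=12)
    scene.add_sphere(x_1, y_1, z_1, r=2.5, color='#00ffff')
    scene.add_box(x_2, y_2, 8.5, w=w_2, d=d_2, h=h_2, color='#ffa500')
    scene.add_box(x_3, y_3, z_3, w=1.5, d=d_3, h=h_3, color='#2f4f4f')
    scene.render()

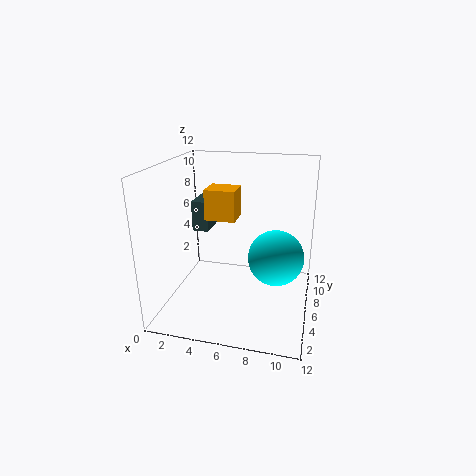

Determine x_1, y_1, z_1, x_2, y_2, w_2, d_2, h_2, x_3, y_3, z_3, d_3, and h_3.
x_1 = 9
y_1 = 8
z_1 = 3.5
x_2 = 4.25
y_2 = 3
w_2 = 2.25
d_2 = 2
h_2 = 2.25
x_3 = 1.25
y_3 = 7.75
z_3 = 5.5
d_3 = 2.75
h_3 = 2.75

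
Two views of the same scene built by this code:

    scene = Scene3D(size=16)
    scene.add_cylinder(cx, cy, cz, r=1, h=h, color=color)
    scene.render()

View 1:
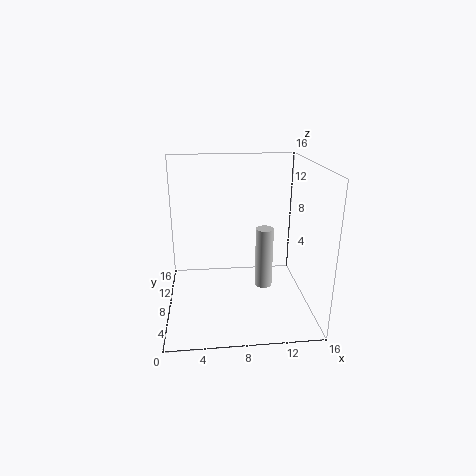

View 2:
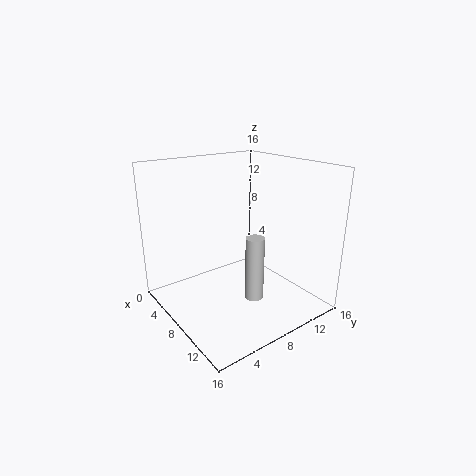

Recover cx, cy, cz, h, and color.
cx = 11; cy = 8; cz = 2; h = 7; color = 'lightgray'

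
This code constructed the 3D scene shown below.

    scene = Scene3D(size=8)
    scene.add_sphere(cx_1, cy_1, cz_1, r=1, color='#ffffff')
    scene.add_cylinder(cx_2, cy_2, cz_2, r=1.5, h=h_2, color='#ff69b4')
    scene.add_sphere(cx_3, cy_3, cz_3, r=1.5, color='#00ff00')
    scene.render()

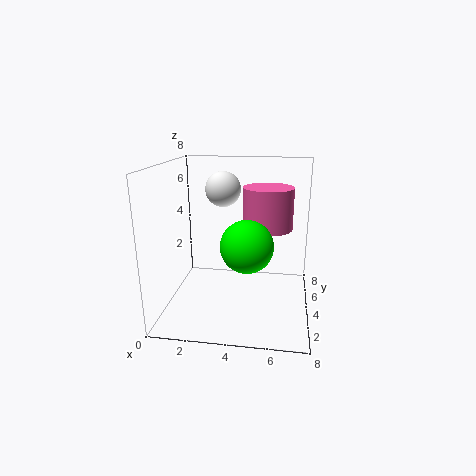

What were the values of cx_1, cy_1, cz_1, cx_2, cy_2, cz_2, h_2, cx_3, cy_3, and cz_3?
cx_1 = 3, cy_1 = 5, cz_1 = 6.5, cx_2 = 5.5, cy_2 = 6, cz_2 = 4, h_2 = 2.5, cx_3 = 4.5, cy_3 = 4, cz_3 = 3.5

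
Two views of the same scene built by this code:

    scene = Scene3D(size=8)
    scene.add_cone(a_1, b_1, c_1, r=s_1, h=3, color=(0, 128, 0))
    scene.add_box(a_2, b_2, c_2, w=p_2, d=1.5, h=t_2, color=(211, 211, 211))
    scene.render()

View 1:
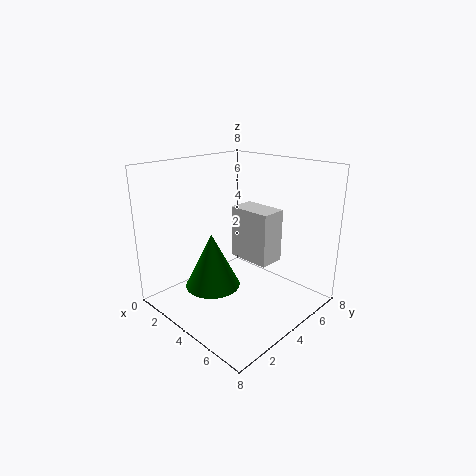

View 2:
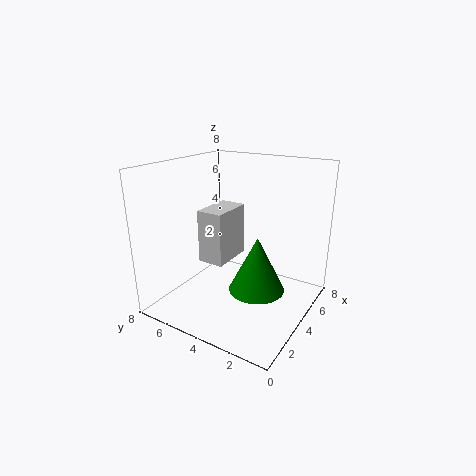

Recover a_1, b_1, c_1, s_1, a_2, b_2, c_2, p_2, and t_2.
a_1 = 3.5
b_1 = 2.5
c_1 = 1.5
s_1 = 1.5
a_2 = 3
b_2 = 4.5
c_2 = 2.5
p_2 = 2.5
t_2 = 3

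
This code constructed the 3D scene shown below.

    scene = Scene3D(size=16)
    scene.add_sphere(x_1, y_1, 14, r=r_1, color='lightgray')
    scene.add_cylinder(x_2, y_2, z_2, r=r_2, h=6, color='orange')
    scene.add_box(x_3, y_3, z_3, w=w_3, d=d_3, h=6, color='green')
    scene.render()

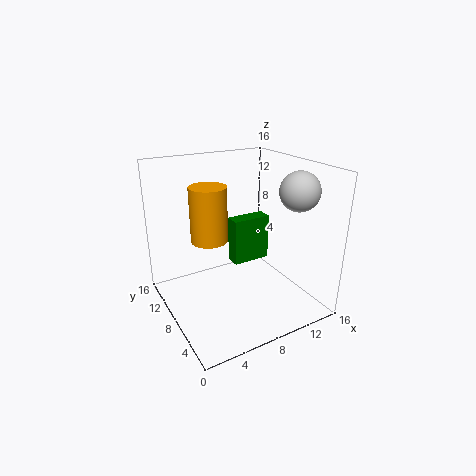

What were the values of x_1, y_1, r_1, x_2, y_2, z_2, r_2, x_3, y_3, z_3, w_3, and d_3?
x_1 = 12
y_1 = 3
r_1 = 2
x_2 = 5
y_2 = 9
z_2 = 8
r_2 = 2
x_3 = 10
y_3 = 12
z_3 = 2
w_3 = 5
d_3 = 2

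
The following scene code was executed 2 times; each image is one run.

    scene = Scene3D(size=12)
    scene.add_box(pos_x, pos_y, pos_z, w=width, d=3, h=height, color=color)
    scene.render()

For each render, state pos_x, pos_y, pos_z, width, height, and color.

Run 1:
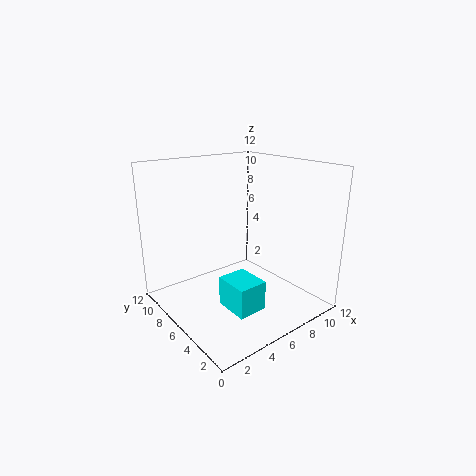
pos_x = 4
pos_y = 3
pos_z = 0.5
width = 2.5
height = 2.5
color = 'cyan'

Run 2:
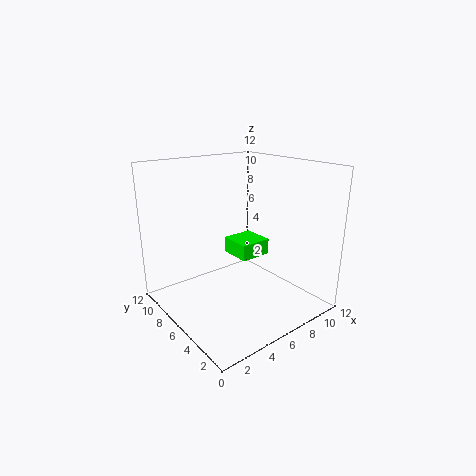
pos_x = 7.5
pos_y = 7
pos_z = 3
width = 3
height = 1.5
color = 'lime'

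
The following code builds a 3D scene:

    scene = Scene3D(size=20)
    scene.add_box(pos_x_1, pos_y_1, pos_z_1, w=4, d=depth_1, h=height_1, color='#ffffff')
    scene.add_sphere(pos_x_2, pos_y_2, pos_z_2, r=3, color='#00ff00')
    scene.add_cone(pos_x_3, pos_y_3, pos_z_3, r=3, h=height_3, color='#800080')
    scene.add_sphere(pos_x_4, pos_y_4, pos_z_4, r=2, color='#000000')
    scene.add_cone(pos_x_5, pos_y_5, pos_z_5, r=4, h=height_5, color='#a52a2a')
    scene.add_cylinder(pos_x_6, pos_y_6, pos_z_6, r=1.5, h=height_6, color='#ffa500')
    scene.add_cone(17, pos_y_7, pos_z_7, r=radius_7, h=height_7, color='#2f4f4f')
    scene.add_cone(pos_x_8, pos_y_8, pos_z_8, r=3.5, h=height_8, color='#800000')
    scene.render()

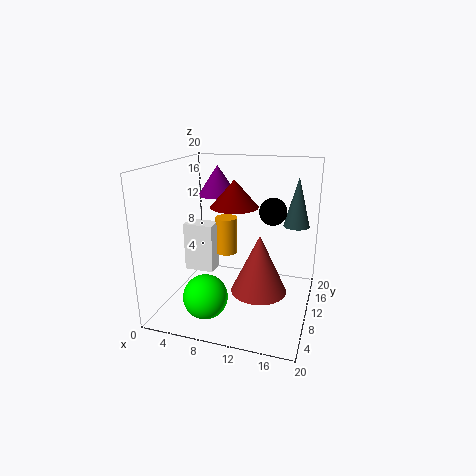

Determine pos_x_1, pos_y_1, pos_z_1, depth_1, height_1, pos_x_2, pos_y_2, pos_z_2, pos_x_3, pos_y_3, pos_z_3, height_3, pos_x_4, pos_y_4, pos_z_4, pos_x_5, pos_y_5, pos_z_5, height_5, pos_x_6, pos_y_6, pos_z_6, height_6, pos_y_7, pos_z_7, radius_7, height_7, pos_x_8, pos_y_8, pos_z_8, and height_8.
pos_x_1 = 3.5, pos_y_1 = 6.5, pos_z_1 = 6, depth_1 = 2.5, height_1 = 6.5, pos_x_2 = 7, pos_y_2 = 5, pos_z_2 = 3, pos_x_3 = 5, pos_y_3 = 15.5, pos_z_3 = 14.5, height_3 = 4.5, pos_x_4 = 14, pos_y_4 = 14, pos_z_4 = 13, pos_x_5 = 13, pos_y_5 = 10.5, pos_z_5 = 2, height_5 = 8.5, pos_x_6 = 8.5, pos_y_6 = 9.5, pos_z_6 = 8, height_6 = 5, pos_y_7 = 17.5, pos_z_7 = 10, radius_7 = 2, height_7 = 7.5, pos_x_8 = 8.5, pos_y_8 = 13, pos_z_8 = 13.5, height_8 = 4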